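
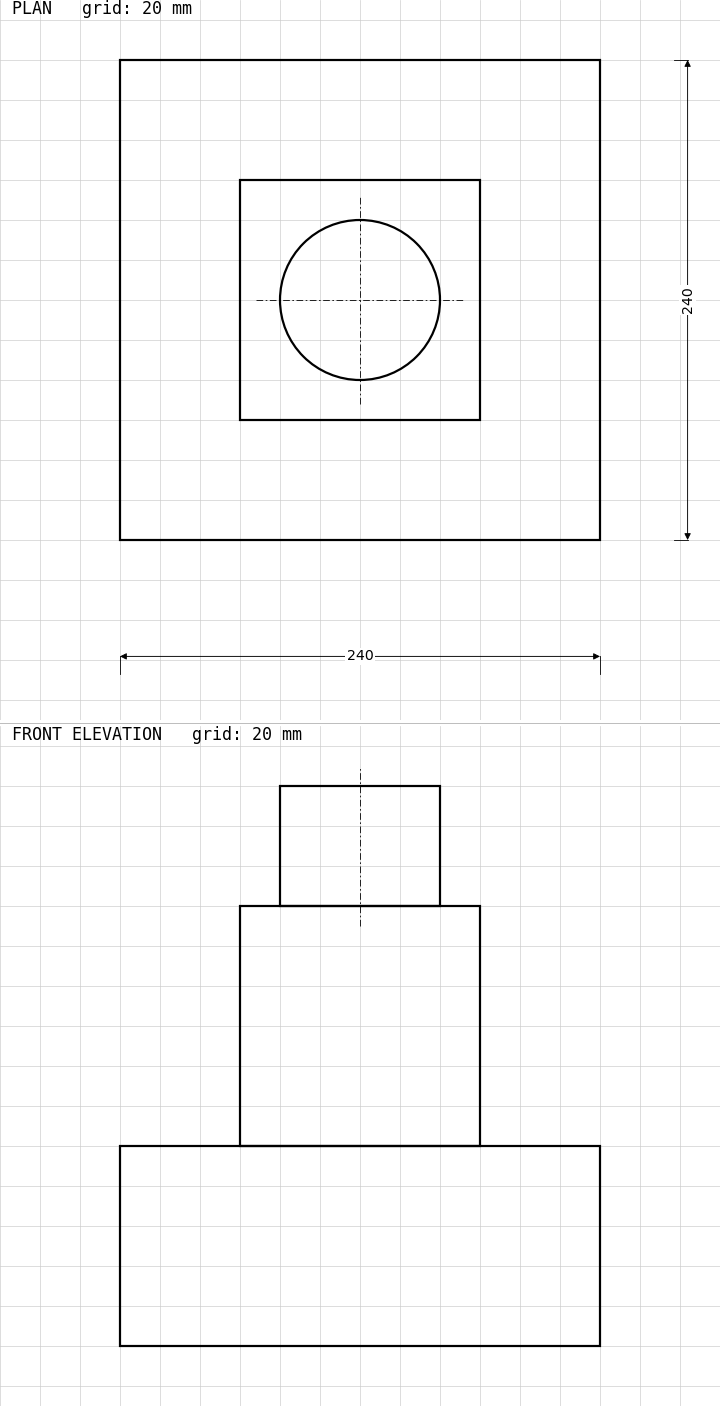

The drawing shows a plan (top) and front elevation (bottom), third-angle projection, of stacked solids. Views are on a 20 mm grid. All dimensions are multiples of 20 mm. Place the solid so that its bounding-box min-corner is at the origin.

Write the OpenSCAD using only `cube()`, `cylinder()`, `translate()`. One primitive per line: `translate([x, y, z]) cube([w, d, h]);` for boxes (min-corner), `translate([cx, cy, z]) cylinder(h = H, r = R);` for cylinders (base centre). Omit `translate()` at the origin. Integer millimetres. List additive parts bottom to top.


cube([240, 240, 100]);
translate([60, 60, 100]) cube([120, 120, 120]);
translate([120, 120, 220]) cylinder(h = 60, r = 40);


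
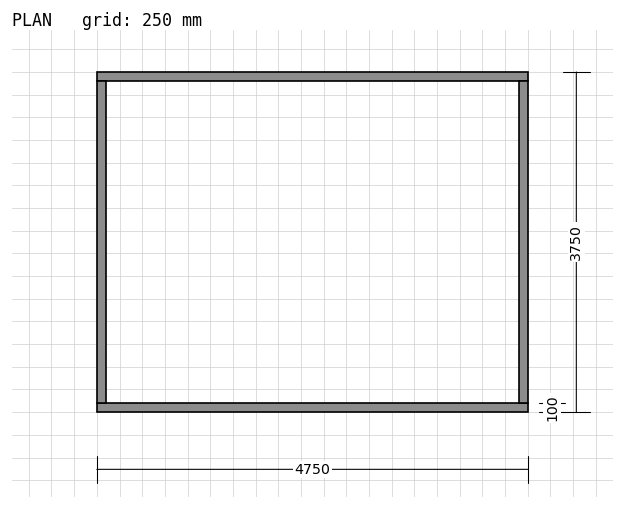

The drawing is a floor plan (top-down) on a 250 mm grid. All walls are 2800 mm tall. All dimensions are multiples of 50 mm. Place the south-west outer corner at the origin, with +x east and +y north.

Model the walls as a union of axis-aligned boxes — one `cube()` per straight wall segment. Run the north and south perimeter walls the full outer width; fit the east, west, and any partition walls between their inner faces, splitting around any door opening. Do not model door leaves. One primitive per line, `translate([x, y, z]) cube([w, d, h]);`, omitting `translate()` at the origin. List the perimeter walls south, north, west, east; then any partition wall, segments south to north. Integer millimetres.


cube([4750, 100, 2800]);
translate([0, 3650, 0]) cube([4750, 100, 2800]);
translate([0, 100, 0]) cube([100, 3550, 2800]);
translate([4650, 100, 0]) cube([100, 3550, 2800]);


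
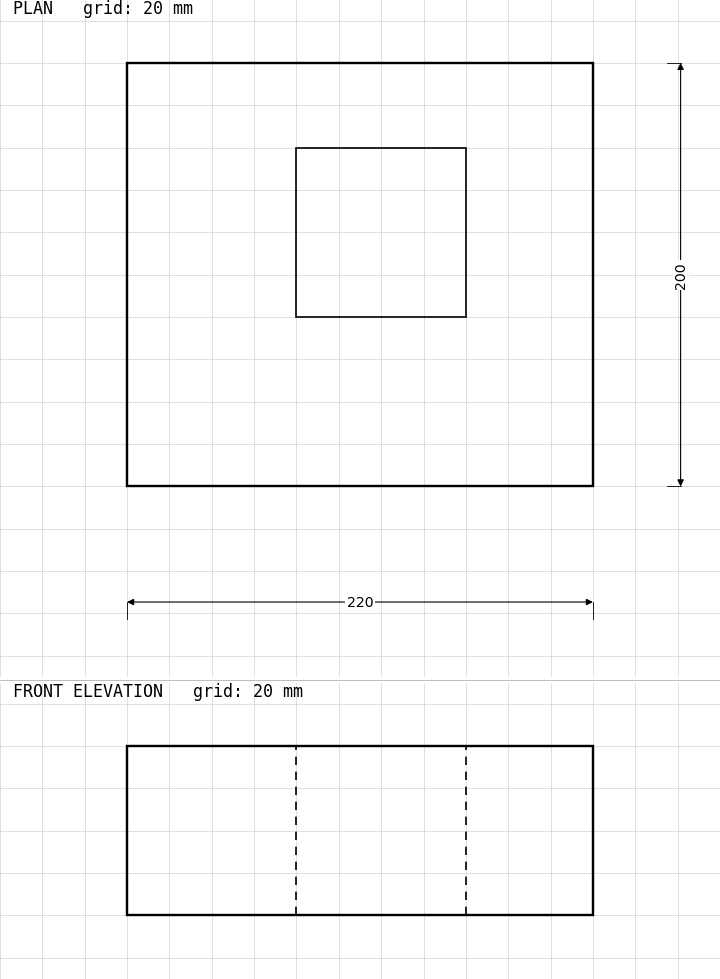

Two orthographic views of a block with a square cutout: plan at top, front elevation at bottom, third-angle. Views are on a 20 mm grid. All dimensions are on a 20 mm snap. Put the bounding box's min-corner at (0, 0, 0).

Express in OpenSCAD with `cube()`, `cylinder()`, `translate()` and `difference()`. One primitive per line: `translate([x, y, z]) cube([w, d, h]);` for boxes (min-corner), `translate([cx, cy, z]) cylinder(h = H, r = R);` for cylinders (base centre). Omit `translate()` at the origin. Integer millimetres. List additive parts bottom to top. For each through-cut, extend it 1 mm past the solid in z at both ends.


difference() {
  cube([220, 200, 80]);
  translate([80, 80, -1]) cube([80, 80, 82]);
}


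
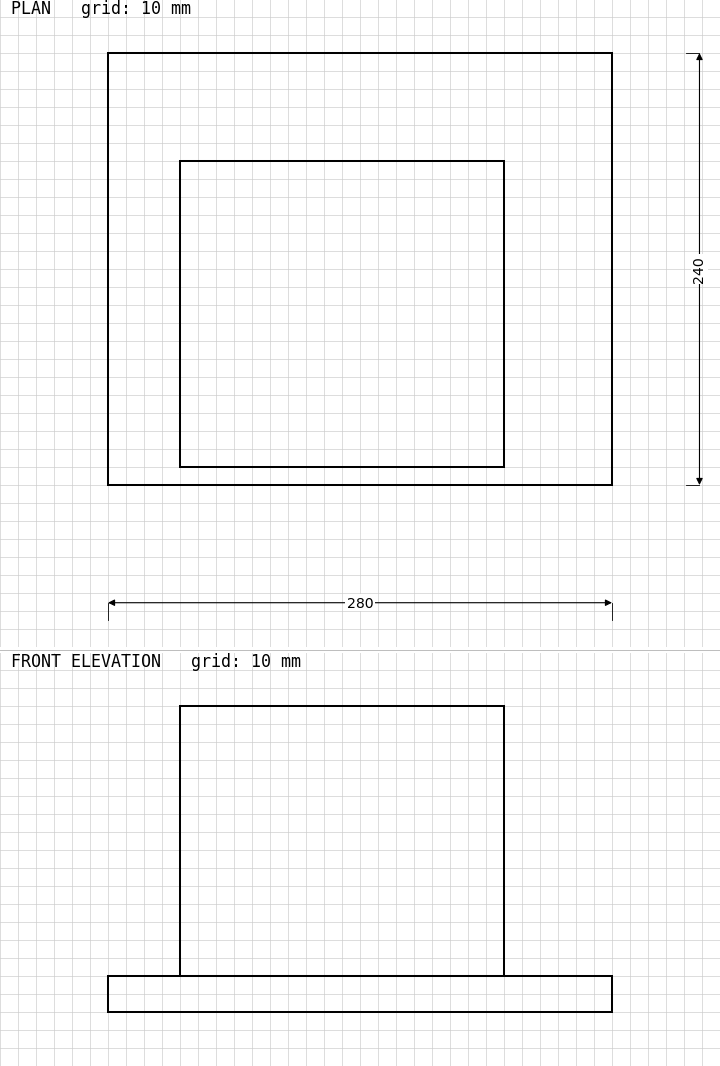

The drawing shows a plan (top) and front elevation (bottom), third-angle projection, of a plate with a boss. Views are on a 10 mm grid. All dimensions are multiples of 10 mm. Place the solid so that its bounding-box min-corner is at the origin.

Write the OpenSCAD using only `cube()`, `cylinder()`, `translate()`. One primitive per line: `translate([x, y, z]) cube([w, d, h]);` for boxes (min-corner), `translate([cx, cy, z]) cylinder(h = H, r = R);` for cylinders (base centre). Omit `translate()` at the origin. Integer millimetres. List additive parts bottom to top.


cube([280, 240, 20]);
translate([40, 10, 20]) cube([180, 170, 150]);


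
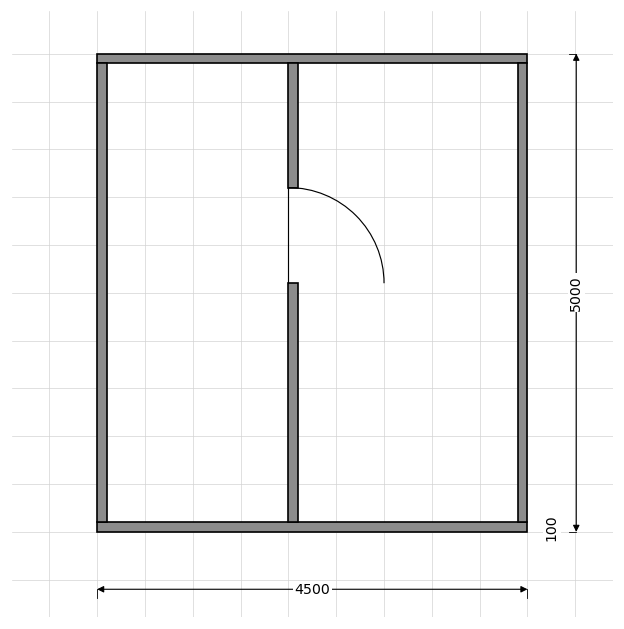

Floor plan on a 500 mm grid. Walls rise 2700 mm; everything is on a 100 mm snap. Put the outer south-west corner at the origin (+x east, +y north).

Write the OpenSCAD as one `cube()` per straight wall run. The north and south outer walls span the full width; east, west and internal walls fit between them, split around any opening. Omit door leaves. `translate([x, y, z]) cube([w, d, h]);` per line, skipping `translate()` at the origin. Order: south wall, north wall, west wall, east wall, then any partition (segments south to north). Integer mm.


cube([4500, 100, 2700]);
translate([0, 4900, 0]) cube([4500, 100, 2700]);
translate([0, 100, 0]) cube([100, 4800, 2700]);
translate([4400, 100, 0]) cube([100, 4800, 2700]);
translate([2000, 100, 0]) cube([100, 2500, 2700]);
translate([2000, 3600, 0]) cube([100, 1300, 2700]);


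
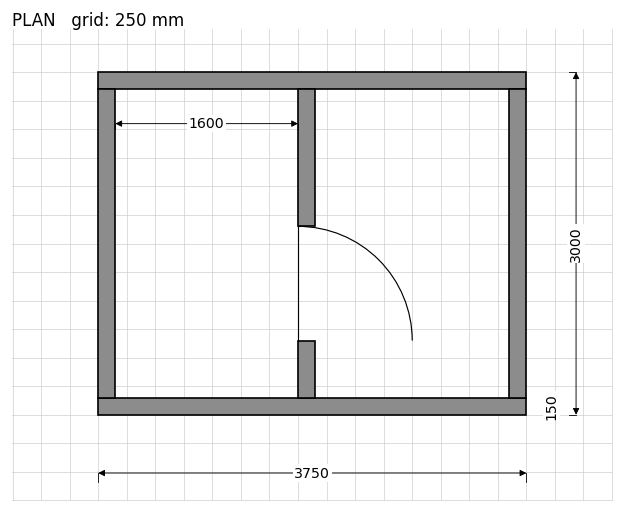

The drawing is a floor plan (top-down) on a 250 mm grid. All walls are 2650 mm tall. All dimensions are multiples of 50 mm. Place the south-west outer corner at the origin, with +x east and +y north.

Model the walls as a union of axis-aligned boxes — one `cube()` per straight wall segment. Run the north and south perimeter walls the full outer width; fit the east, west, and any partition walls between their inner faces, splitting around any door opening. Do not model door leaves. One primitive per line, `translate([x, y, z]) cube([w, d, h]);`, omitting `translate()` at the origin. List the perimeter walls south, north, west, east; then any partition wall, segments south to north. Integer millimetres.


cube([3750, 150, 2650]);
translate([0, 2850, 0]) cube([3750, 150, 2650]);
translate([0, 150, 0]) cube([150, 2700, 2650]);
translate([3600, 150, 0]) cube([150, 2700, 2650]);
translate([1750, 150, 0]) cube([150, 500, 2650]);
translate([1750, 1650, 0]) cube([150, 1200, 2650]);


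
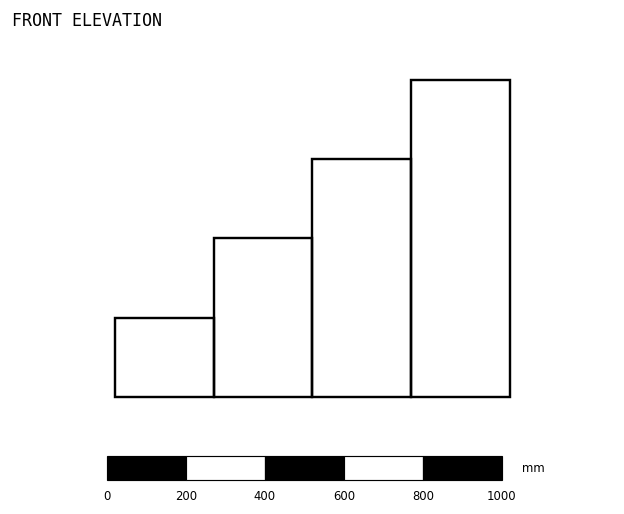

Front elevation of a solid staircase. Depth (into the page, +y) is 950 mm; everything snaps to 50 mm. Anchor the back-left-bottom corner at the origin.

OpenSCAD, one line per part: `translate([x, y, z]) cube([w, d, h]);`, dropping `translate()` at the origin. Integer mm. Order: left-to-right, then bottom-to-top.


cube([250, 950, 200]);
translate([250, 0, 0]) cube([250, 950, 400]);
translate([500, 0, 0]) cube([250, 950, 600]);
translate([750, 0, 0]) cube([250, 950, 800]);


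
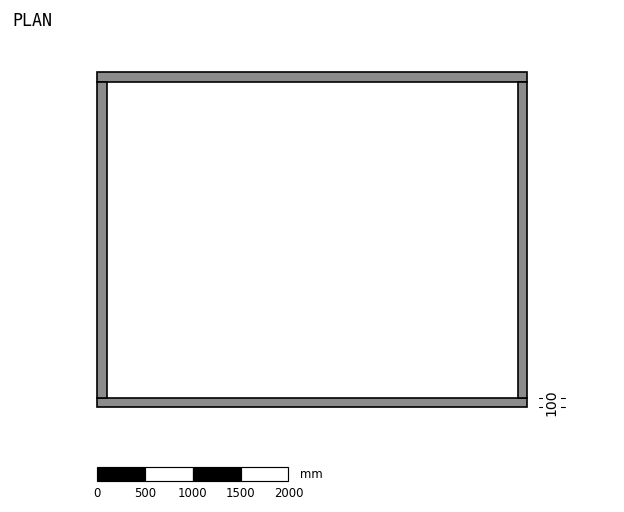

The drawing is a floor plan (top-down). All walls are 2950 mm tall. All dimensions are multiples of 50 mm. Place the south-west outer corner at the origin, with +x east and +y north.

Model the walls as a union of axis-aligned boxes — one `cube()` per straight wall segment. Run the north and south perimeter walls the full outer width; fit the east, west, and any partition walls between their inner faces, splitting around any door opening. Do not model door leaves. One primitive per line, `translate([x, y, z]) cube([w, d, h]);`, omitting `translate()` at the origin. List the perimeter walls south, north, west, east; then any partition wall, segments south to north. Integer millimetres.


cube([4500, 100, 2950]);
translate([0, 3400, 0]) cube([4500, 100, 2950]);
translate([0, 100, 0]) cube([100, 3300, 2950]);
translate([4400, 100, 0]) cube([100, 3300, 2950]);


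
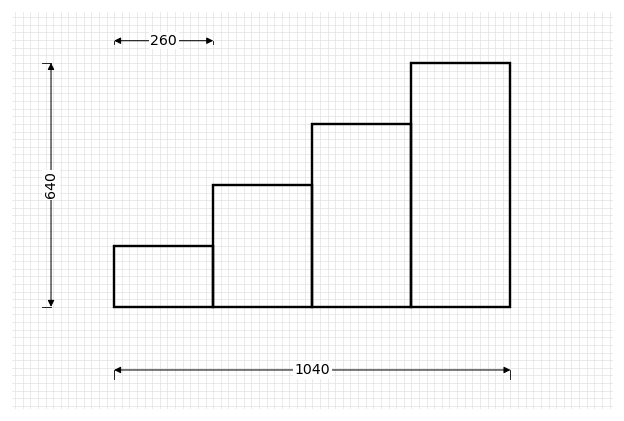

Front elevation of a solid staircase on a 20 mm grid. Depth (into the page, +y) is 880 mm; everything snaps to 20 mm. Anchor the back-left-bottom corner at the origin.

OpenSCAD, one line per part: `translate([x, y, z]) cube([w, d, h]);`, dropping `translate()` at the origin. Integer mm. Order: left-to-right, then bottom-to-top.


cube([260, 880, 160]);
translate([260, 0, 0]) cube([260, 880, 320]);
translate([520, 0, 0]) cube([260, 880, 480]);
translate([780, 0, 0]) cube([260, 880, 640]);


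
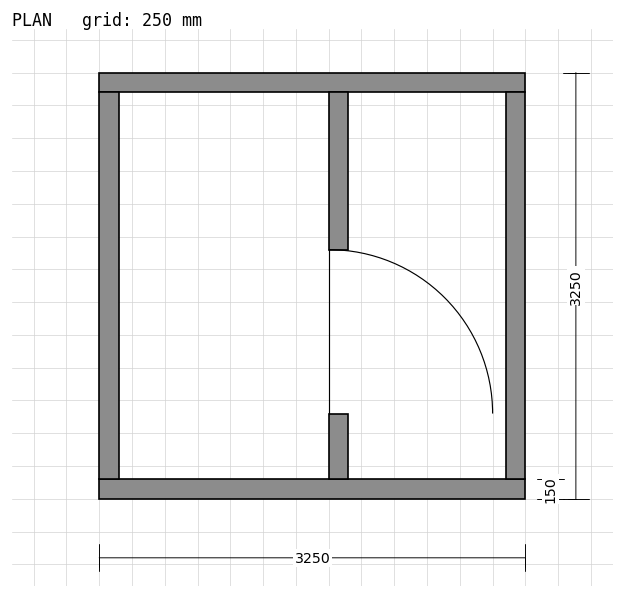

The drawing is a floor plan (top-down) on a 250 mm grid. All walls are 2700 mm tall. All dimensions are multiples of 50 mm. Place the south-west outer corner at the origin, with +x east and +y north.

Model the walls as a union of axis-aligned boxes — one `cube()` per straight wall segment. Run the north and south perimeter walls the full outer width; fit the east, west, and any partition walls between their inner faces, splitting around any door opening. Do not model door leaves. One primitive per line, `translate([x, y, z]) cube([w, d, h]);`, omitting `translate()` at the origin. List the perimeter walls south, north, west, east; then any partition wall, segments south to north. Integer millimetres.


cube([3250, 150, 2700]);
translate([0, 3100, 0]) cube([3250, 150, 2700]);
translate([0, 150, 0]) cube([150, 2950, 2700]);
translate([3100, 150, 0]) cube([150, 2950, 2700]);
translate([1750, 150, 0]) cube([150, 500, 2700]);
translate([1750, 1900, 0]) cube([150, 1200, 2700]);


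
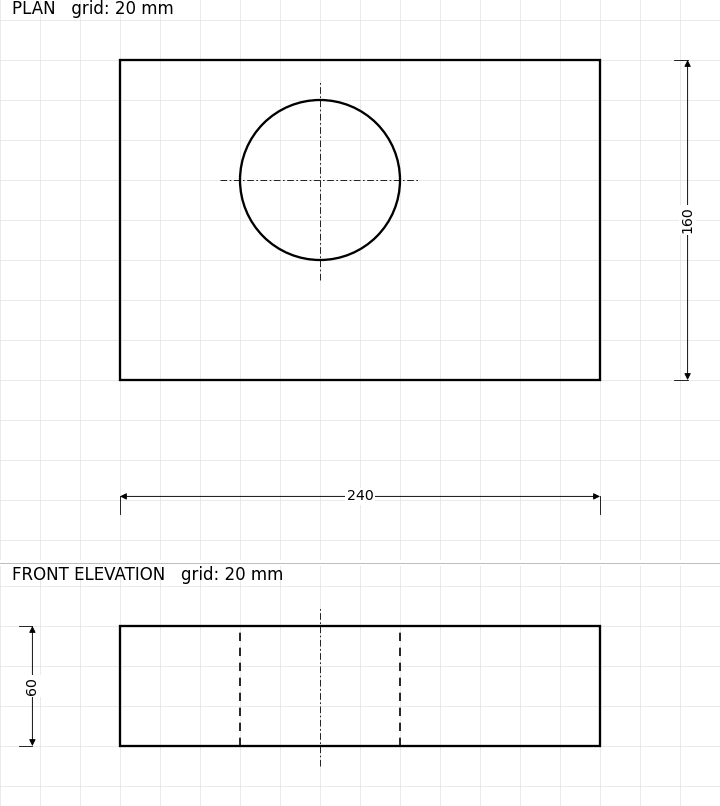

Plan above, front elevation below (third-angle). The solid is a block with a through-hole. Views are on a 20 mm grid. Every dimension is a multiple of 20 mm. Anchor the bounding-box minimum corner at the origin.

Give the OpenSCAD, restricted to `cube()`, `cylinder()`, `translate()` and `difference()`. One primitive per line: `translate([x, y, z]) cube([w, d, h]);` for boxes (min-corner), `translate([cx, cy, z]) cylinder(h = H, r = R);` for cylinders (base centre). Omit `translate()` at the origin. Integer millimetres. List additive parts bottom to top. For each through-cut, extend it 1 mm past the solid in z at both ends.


difference() {
  cube([240, 160, 60]);
  translate([100, 100, -1]) cylinder(h = 62, r = 40);
}


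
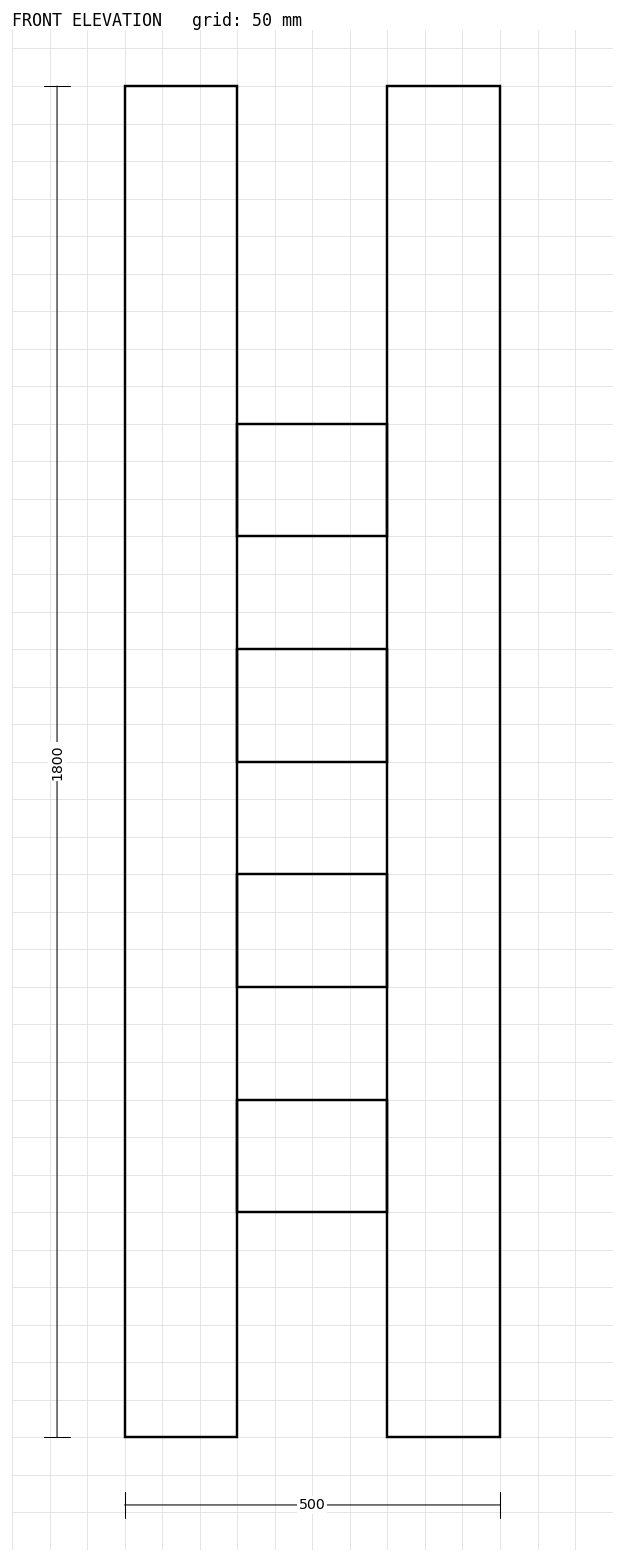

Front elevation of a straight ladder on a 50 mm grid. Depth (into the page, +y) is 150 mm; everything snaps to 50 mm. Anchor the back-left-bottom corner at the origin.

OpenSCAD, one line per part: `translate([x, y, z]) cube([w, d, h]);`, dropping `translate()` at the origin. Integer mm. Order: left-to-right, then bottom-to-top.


cube([150, 150, 1800]);
translate([150, 0, 300]) cube([200, 150, 150]);
translate([150, 0, 600]) cube([200, 150, 150]);
translate([150, 0, 900]) cube([200, 150, 150]);
translate([150, 0, 1200]) cube([200, 150, 150]);
translate([350, 0, 0]) cube([150, 150, 1800]);


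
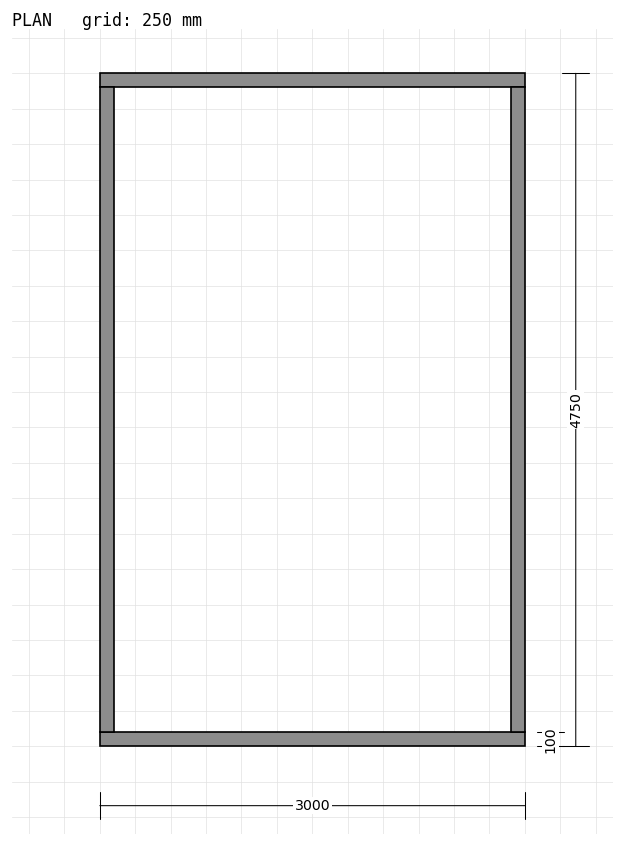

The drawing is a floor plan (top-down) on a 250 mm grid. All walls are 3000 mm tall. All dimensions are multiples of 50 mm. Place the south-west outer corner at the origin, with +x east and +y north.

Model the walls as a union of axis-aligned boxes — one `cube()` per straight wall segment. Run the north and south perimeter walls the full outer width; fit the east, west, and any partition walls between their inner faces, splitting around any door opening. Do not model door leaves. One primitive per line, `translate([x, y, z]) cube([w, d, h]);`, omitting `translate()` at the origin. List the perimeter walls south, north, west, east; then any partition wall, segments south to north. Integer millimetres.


cube([3000, 100, 3000]);
translate([0, 4650, 0]) cube([3000, 100, 3000]);
translate([0, 100, 0]) cube([100, 4550, 3000]);
translate([2900, 100, 0]) cube([100, 4550, 3000]);


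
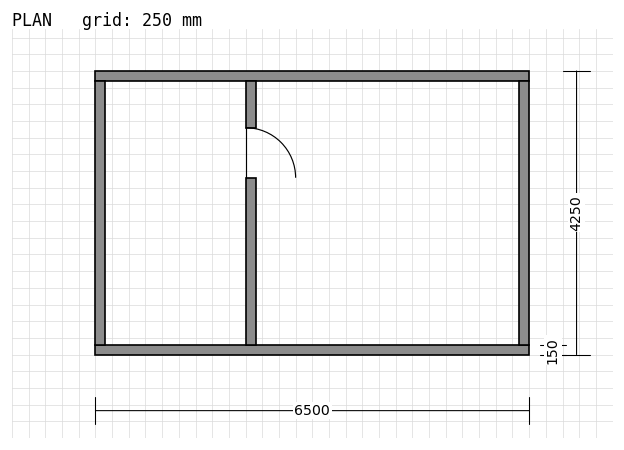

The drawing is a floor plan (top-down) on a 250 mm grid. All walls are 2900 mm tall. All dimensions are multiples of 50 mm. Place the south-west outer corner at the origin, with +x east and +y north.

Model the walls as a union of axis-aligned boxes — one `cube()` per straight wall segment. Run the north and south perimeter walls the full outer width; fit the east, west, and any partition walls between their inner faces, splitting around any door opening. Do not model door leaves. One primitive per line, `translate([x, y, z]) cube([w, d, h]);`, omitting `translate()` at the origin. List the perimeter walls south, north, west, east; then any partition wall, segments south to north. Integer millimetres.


cube([6500, 150, 2900]);
translate([0, 4100, 0]) cube([6500, 150, 2900]);
translate([0, 150, 0]) cube([150, 3950, 2900]);
translate([6350, 150, 0]) cube([150, 3950, 2900]);
translate([2250, 150, 0]) cube([150, 2500, 2900]);
translate([2250, 3400, 0]) cube([150, 700, 2900]);


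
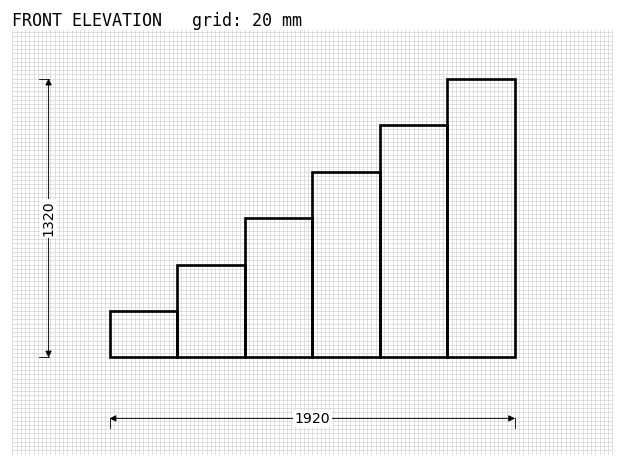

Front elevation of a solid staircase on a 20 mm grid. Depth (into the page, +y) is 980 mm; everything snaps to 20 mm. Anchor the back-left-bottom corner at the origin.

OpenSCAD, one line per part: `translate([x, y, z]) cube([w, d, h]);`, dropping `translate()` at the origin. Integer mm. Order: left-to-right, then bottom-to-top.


cube([320, 980, 220]);
translate([320, 0, 0]) cube([320, 980, 440]);
translate([640, 0, 0]) cube([320, 980, 660]);
translate([960, 0, 0]) cube([320, 980, 880]);
translate([1280, 0, 0]) cube([320, 980, 1100]);
translate([1600, 0, 0]) cube([320, 980, 1320]);


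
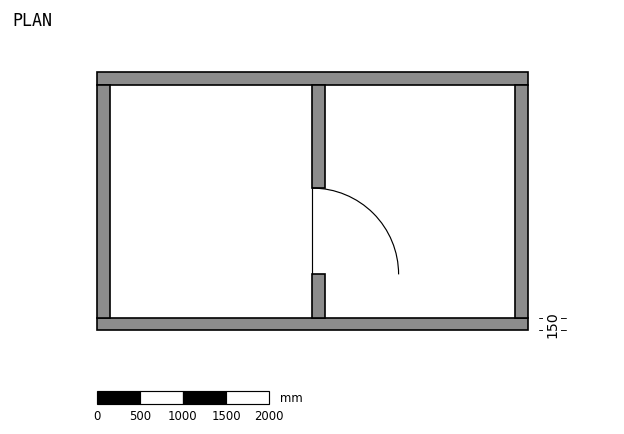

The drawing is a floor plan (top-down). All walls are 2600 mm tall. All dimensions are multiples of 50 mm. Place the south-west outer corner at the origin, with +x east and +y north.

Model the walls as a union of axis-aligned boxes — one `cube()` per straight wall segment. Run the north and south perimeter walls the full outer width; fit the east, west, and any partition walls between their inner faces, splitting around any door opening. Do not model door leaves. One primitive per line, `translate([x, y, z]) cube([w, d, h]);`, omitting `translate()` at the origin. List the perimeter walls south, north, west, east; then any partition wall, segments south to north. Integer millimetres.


cube([5000, 150, 2600]);
translate([0, 2850, 0]) cube([5000, 150, 2600]);
translate([0, 150, 0]) cube([150, 2700, 2600]);
translate([4850, 150, 0]) cube([150, 2700, 2600]);
translate([2500, 150, 0]) cube([150, 500, 2600]);
translate([2500, 1650, 0]) cube([150, 1200, 2600]);


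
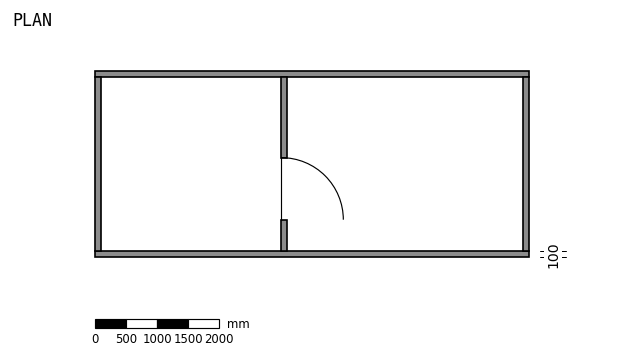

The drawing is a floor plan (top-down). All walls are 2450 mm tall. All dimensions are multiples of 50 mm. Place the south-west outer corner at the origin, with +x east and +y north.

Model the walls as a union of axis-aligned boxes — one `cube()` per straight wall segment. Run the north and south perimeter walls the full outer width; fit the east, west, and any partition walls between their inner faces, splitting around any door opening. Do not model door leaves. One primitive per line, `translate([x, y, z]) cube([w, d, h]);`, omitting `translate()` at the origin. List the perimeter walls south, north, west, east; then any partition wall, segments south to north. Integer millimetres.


cube([7000, 100, 2450]);
translate([0, 2900, 0]) cube([7000, 100, 2450]);
translate([0, 100, 0]) cube([100, 2800, 2450]);
translate([6900, 100, 0]) cube([100, 2800, 2450]);
translate([3000, 100, 0]) cube([100, 500, 2450]);
translate([3000, 1600, 0]) cube([100, 1300, 2450]);


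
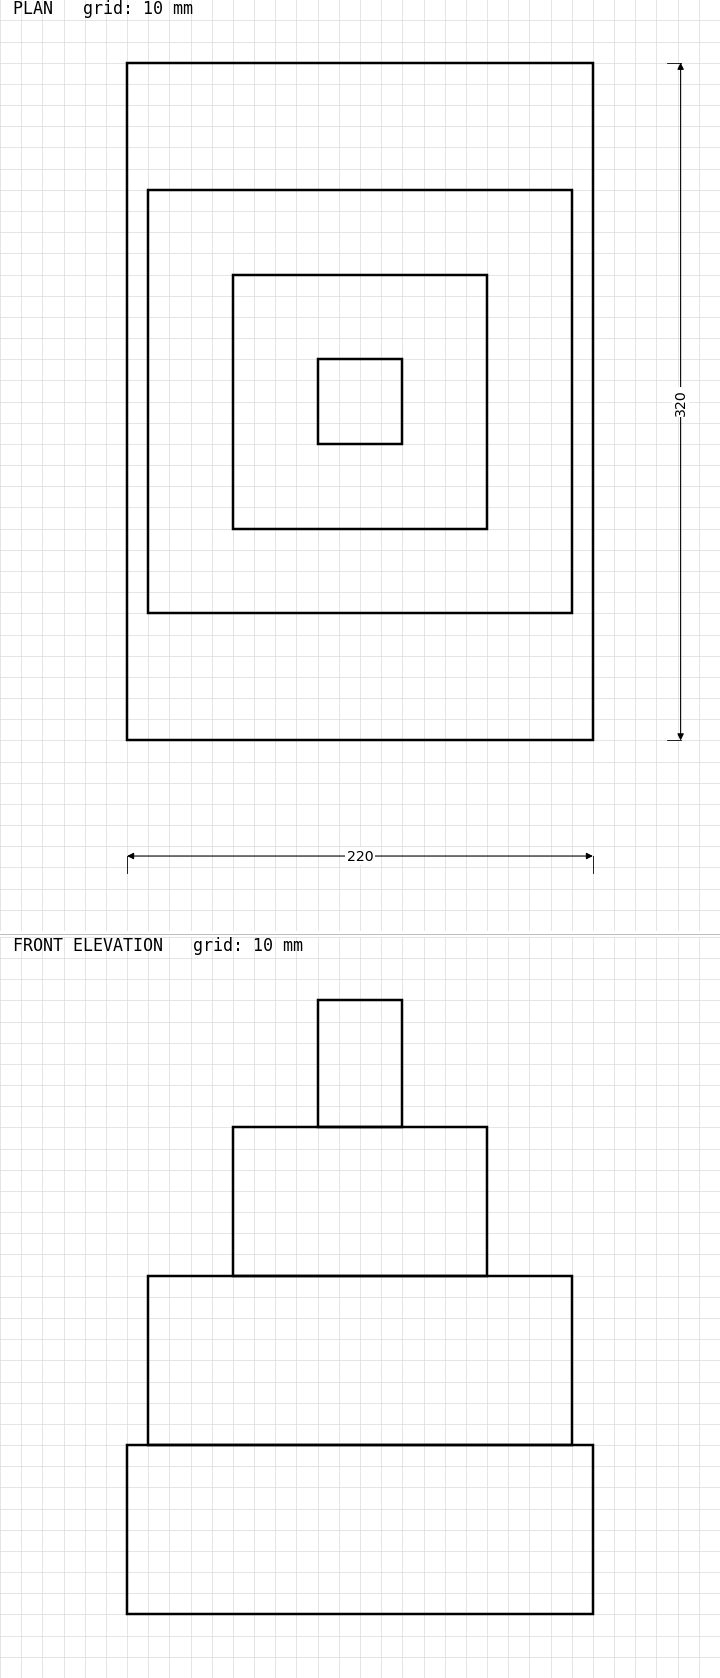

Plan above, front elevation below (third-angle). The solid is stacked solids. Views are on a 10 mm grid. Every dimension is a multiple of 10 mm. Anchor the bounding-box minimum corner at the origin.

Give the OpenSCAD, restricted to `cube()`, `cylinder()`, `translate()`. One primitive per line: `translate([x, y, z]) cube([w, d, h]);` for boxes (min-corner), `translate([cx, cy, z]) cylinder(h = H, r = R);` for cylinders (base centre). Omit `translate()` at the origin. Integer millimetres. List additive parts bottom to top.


cube([220, 320, 80]);
translate([10, 60, 80]) cube([200, 200, 80]);
translate([50, 100, 160]) cube([120, 120, 70]);
translate([90, 140, 230]) cube([40, 40, 60]);


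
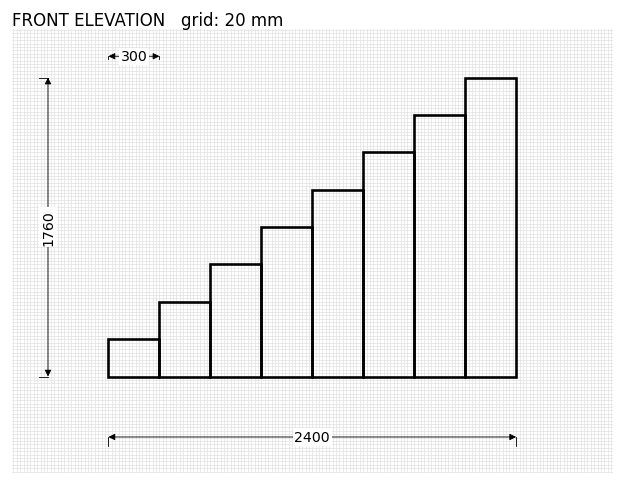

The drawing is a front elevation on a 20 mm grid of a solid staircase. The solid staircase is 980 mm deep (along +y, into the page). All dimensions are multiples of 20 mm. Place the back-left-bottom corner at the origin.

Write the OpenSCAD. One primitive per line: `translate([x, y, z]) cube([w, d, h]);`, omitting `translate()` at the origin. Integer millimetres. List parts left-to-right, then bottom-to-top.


cube([300, 980, 220]);
translate([300, 0, 0]) cube([300, 980, 440]);
translate([600, 0, 0]) cube([300, 980, 660]);
translate([900, 0, 0]) cube([300, 980, 880]);
translate([1200, 0, 0]) cube([300, 980, 1100]);
translate([1500, 0, 0]) cube([300, 980, 1320]);
translate([1800, 0, 0]) cube([300, 980, 1540]);
translate([2100, 0, 0]) cube([300, 980, 1760]);


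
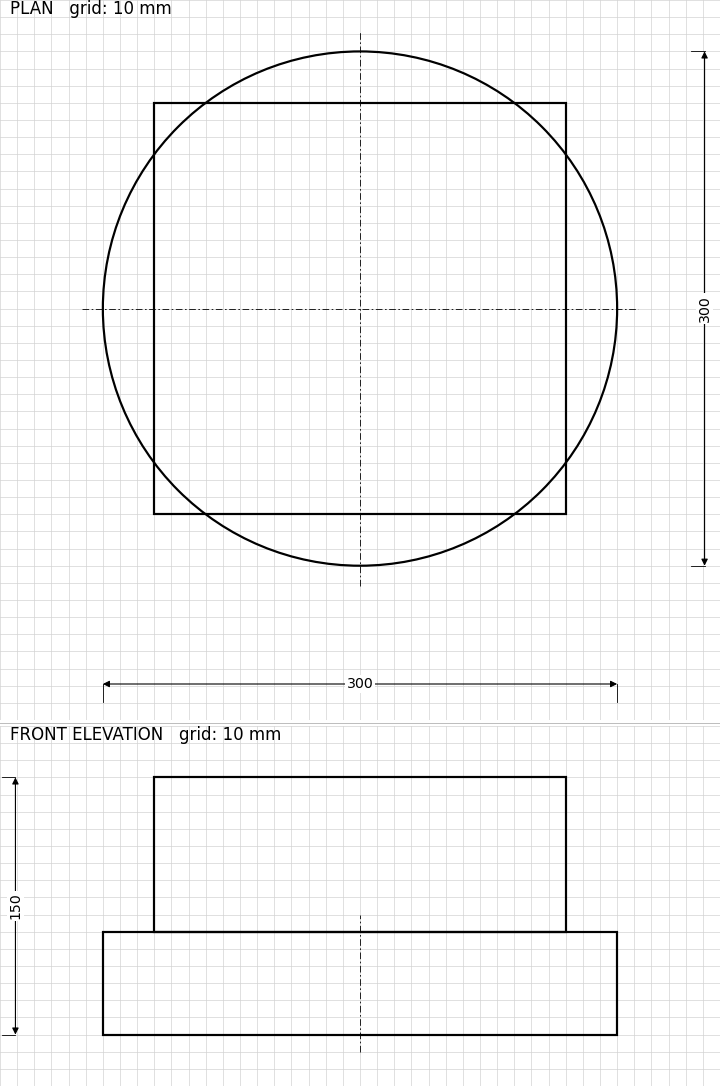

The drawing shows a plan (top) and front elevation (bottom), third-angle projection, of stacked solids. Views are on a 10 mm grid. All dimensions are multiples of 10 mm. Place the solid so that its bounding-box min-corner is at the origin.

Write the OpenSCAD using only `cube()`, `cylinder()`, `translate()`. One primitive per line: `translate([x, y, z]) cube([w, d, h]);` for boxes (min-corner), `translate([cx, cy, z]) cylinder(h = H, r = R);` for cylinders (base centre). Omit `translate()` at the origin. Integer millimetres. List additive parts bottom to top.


translate([150, 150, 0]) cylinder(h = 60, r = 150);
translate([30, 30, 60]) cube([240, 240, 90]);


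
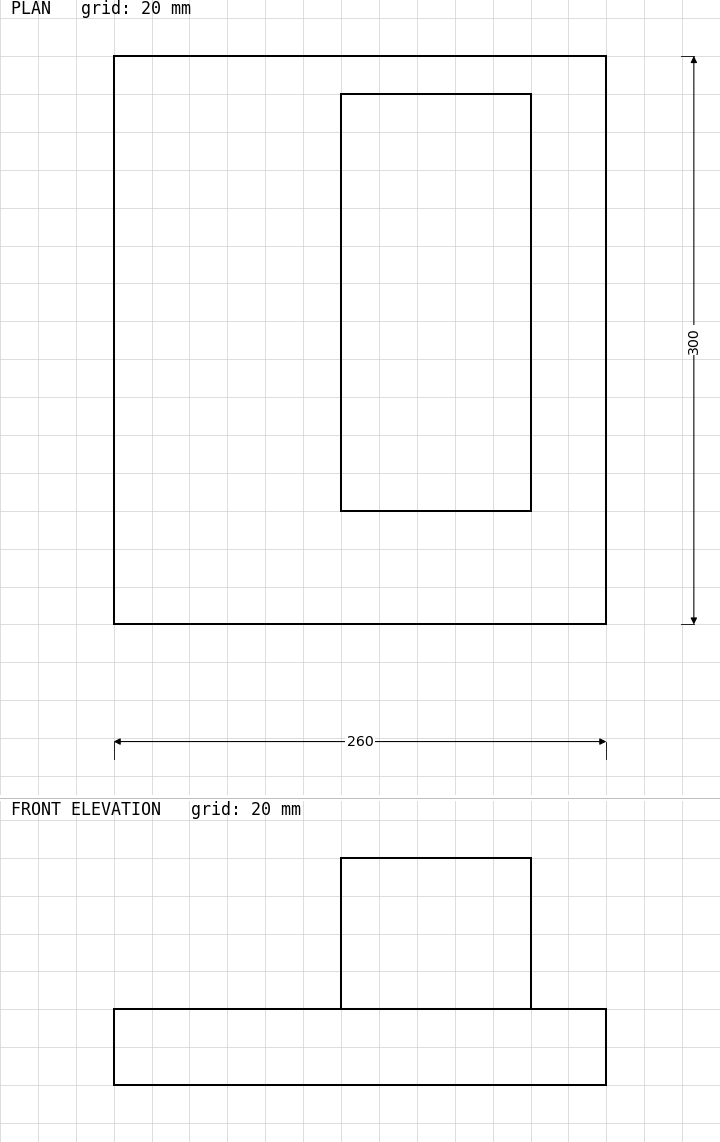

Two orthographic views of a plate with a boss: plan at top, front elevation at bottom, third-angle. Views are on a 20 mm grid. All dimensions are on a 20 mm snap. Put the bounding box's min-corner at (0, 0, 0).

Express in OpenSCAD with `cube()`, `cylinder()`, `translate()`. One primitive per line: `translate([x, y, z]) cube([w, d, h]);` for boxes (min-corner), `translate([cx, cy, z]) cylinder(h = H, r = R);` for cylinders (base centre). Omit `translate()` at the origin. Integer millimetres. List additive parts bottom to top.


cube([260, 300, 40]);
translate([120, 60, 40]) cube([100, 220, 80]);


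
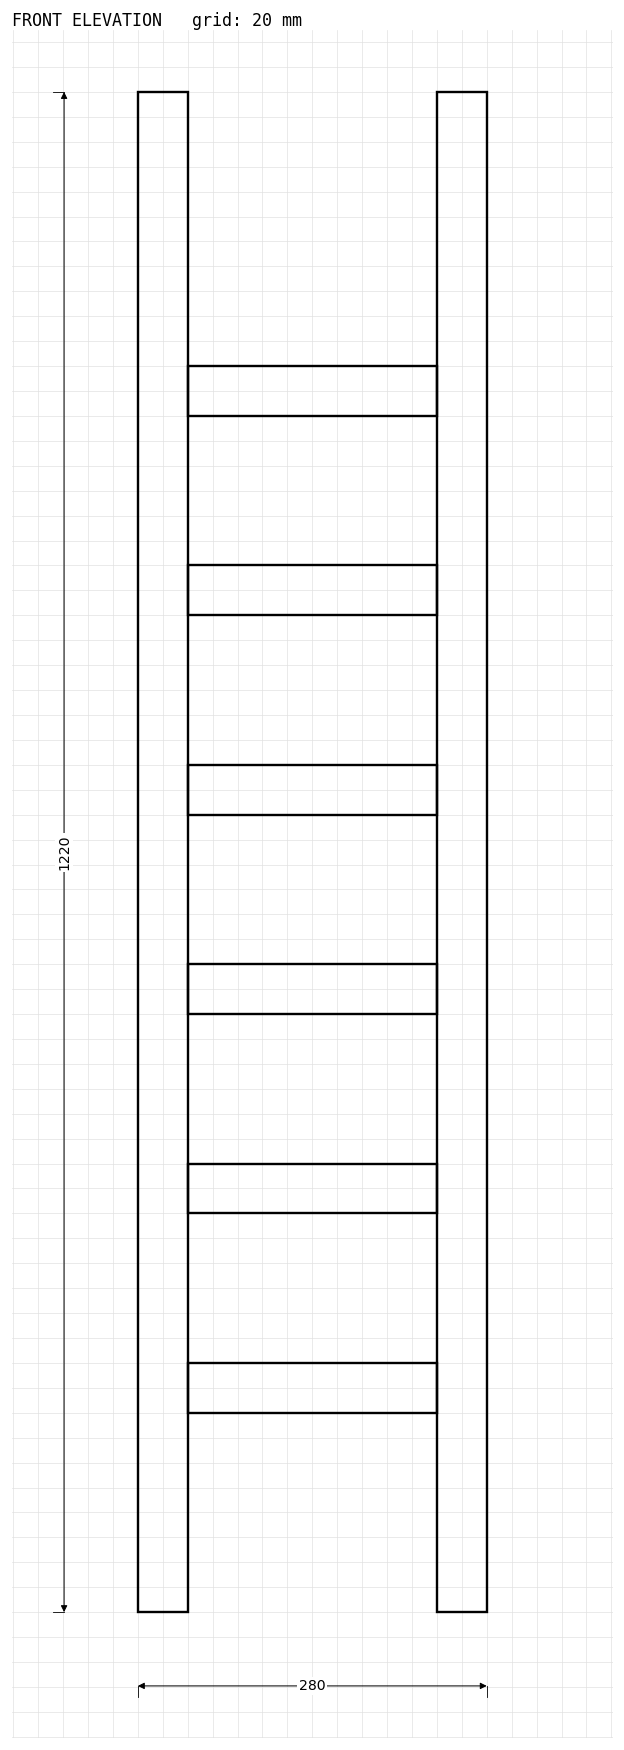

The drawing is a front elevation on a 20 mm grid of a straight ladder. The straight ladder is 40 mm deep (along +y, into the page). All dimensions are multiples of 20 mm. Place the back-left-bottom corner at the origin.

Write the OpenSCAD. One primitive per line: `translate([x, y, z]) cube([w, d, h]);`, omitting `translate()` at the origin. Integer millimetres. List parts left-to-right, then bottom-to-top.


cube([40, 40, 1220]);
translate([40, 0, 160]) cube([200, 40, 40]);
translate([40, 0, 320]) cube([200, 40, 40]);
translate([40, 0, 480]) cube([200, 40, 40]);
translate([40, 0, 640]) cube([200, 40, 40]);
translate([40, 0, 800]) cube([200, 40, 40]);
translate([40, 0, 960]) cube([200, 40, 40]);
translate([240, 0, 0]) cube([40, 40, 1220]);


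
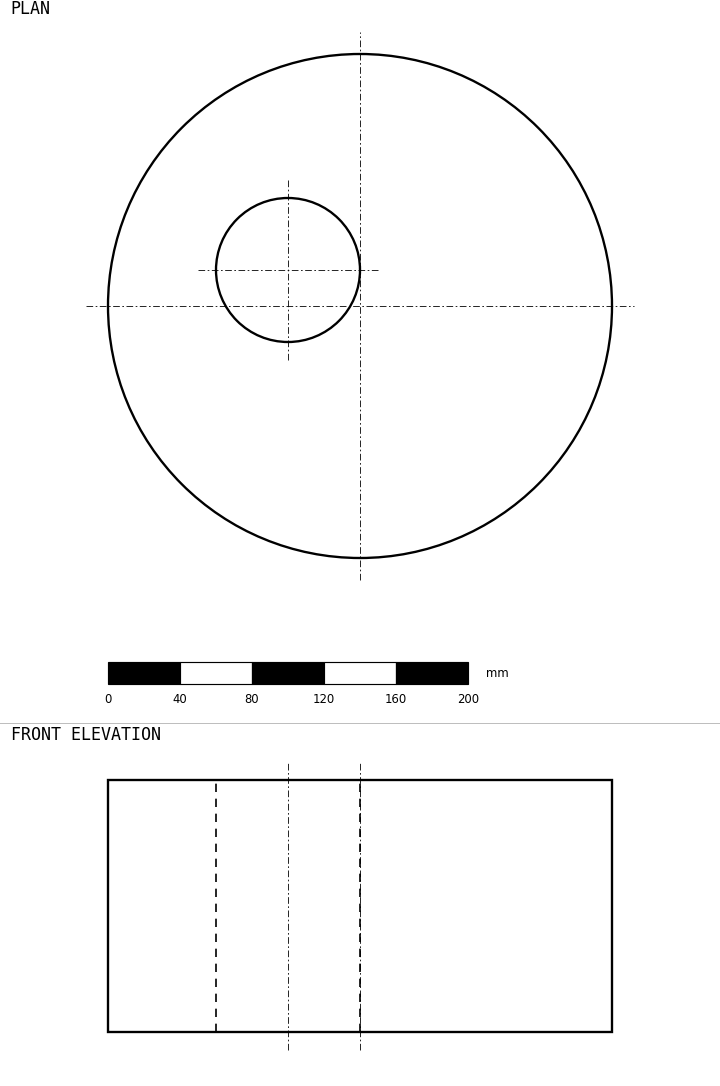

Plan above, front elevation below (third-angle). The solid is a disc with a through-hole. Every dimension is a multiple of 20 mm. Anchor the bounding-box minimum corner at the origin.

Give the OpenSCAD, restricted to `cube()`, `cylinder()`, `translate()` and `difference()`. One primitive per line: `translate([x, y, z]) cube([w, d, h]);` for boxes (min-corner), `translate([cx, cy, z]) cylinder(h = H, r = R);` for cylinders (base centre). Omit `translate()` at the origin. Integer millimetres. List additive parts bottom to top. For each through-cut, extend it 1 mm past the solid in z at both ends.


difference() {
  translate([140, 140, 0]) cylinder(h = 140, r = 140);
  translate([100, 160, -1]) cylinder(h = 142, r = 40);
}


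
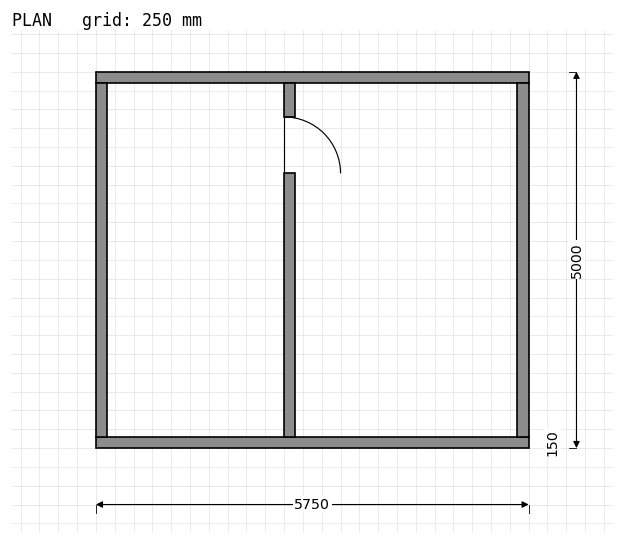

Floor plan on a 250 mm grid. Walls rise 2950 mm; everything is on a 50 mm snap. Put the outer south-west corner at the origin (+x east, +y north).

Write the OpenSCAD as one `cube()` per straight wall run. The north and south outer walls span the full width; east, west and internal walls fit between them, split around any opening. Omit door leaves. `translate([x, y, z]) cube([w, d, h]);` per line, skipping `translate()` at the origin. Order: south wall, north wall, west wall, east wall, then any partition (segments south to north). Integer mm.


cube([5750, 150, 2950]);
translate([0, 4850, 0]) cube([5750, 150, 2950]);
translate([0, 150, 0]) cube([150, 4700, 2950]);
translate([5600, 150, 0]) cube([150, 4700, 2950]);
translate([2500, 150, 0]) cube([150, 3500, 2950]);
translate([2500, 4400, 0]) cube([150, 450, 2950]);


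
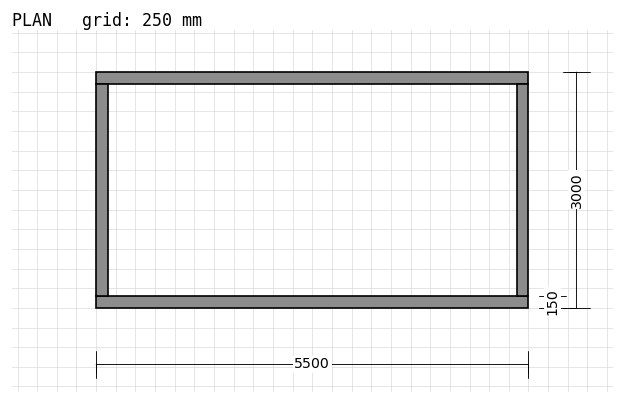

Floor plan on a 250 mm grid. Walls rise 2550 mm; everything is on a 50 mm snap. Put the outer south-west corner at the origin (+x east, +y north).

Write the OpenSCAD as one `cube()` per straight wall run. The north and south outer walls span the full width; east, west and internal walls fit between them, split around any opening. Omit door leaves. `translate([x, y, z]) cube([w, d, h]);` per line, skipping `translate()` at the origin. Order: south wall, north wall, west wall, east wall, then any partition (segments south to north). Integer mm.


cube([5500, 150, 2550]);
translate([0, 2850, 0]) cube([5500, 150, 2550]);
translate([0, 150, 0]) cube([150, 2700, 2550]);
translate([5350, 150, 0]) cube([150, 2700, 2550]);


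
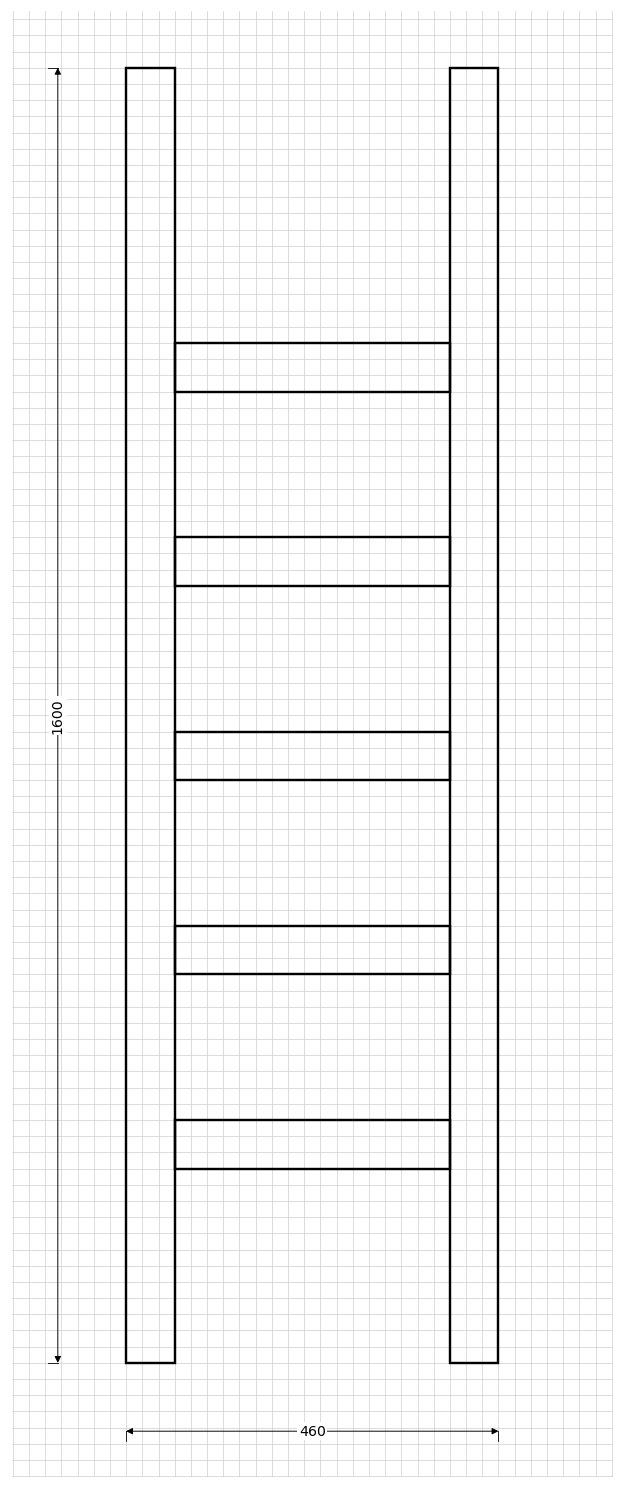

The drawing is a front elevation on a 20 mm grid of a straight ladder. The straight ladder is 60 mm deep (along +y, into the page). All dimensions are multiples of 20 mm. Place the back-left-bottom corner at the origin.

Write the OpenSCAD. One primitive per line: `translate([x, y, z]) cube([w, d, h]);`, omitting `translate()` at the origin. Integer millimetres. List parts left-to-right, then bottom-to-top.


cube([60, 60, 1600]);
translate([60, 0, 240]) cube([340, 60, 60]);
translate([60, 0, 480]) cube([340, 60, 60]);
translate([60, 0, 720]) cube([340, 60, 60]);
translate([60, 0, 960]) cube([340, 60, 60]);
translate([60, 0, 1200]) cube([340, 60, 60]);
translate([400, 0, 0]) cube([60, 60, 1600]);


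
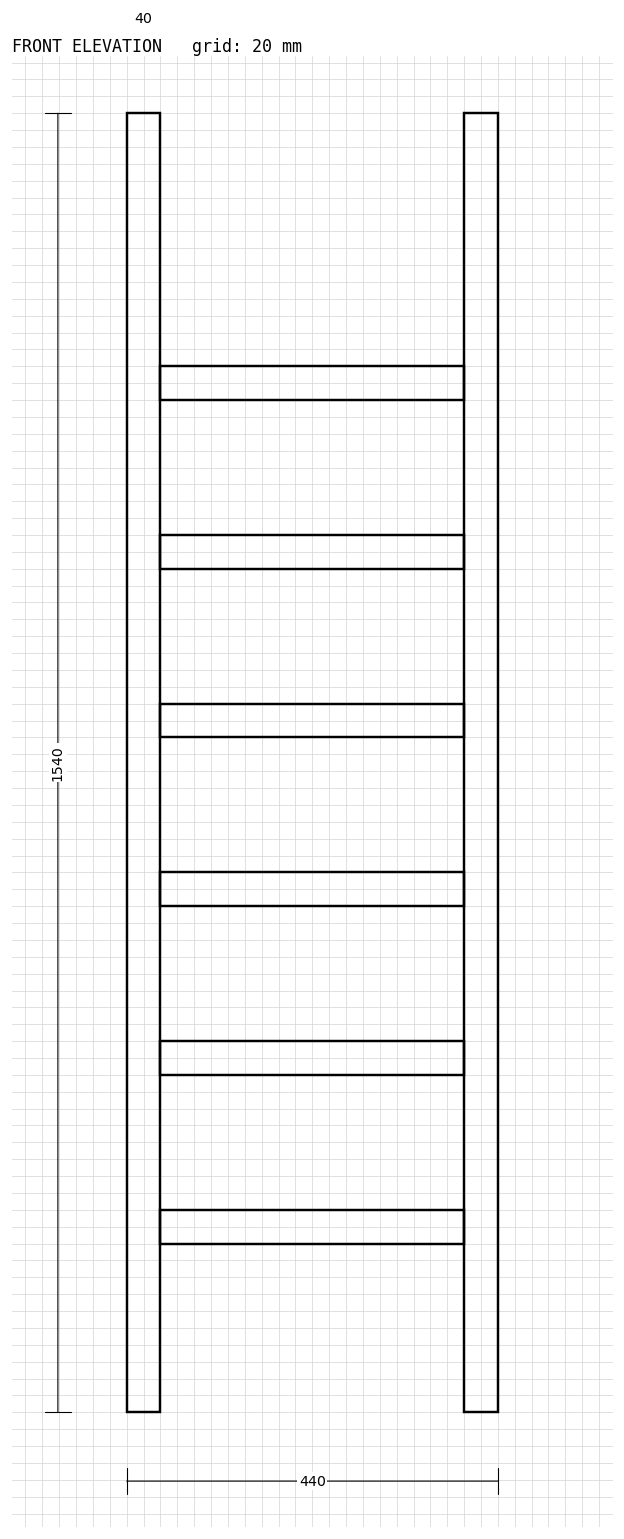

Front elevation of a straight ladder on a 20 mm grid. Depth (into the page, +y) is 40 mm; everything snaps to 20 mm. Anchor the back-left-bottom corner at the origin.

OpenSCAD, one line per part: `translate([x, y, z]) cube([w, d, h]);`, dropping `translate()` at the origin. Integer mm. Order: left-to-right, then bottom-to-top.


cube([40, 40, 1540]);
translate([40, 0, 200]) cube([360, 40, 40]);
translate([40, 0, 400]) cube([360, 40, 40]);
translate([40, 0, 600]) cube([360, 40, 40]);
translate([40, 0, 800]) cube([360, 40, 40]);
translate([40, 0, 1000]) cube([360, 40, 40]);
translate([40, 0, 1200]) cube([360, 40, 40]);
translate([400, 0, 0]) cube([40, 40, 1540]);


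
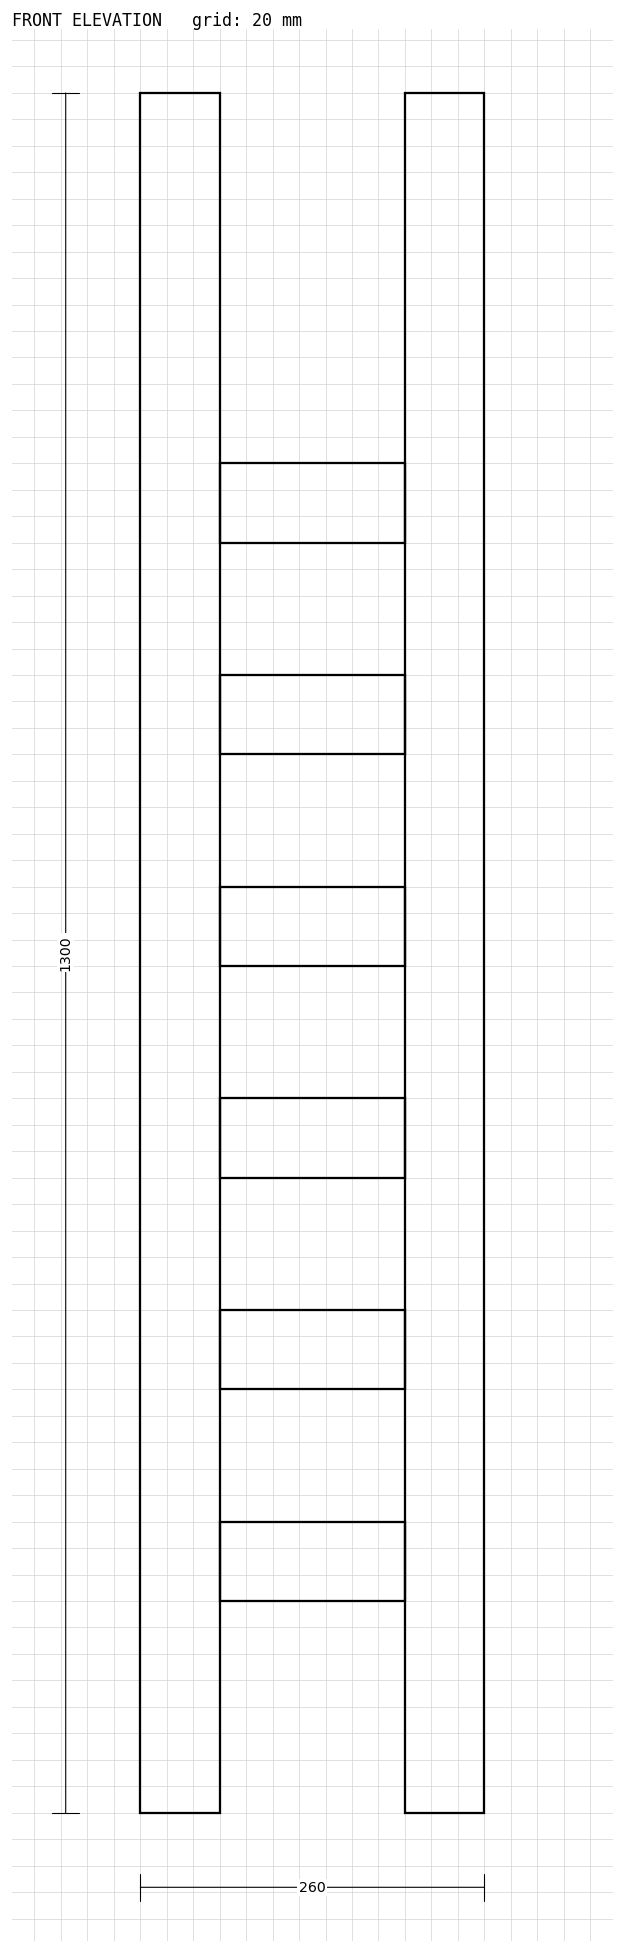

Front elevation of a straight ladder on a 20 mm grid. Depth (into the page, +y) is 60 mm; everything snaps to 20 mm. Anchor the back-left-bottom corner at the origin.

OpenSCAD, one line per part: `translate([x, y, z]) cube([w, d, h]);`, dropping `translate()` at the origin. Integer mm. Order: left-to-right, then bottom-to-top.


cube([60, 60, 1300]);
translate([60, 0, 160]) cube([140, 60, 60]);
translate([60, 0, 320]) cube([140, 60, 60]);
translate([60, 0, 480]) cube([140, 60, 60]);
translate([60, 0, 640]) cube([140, 60, 60]);
translate([60, 0, 800]) cube([140, 60, 60]);
translate([60, 0, 960]) cube([140, 60, 60]);
translate([200, 0, 0]) cube([60, 60, 1300]);


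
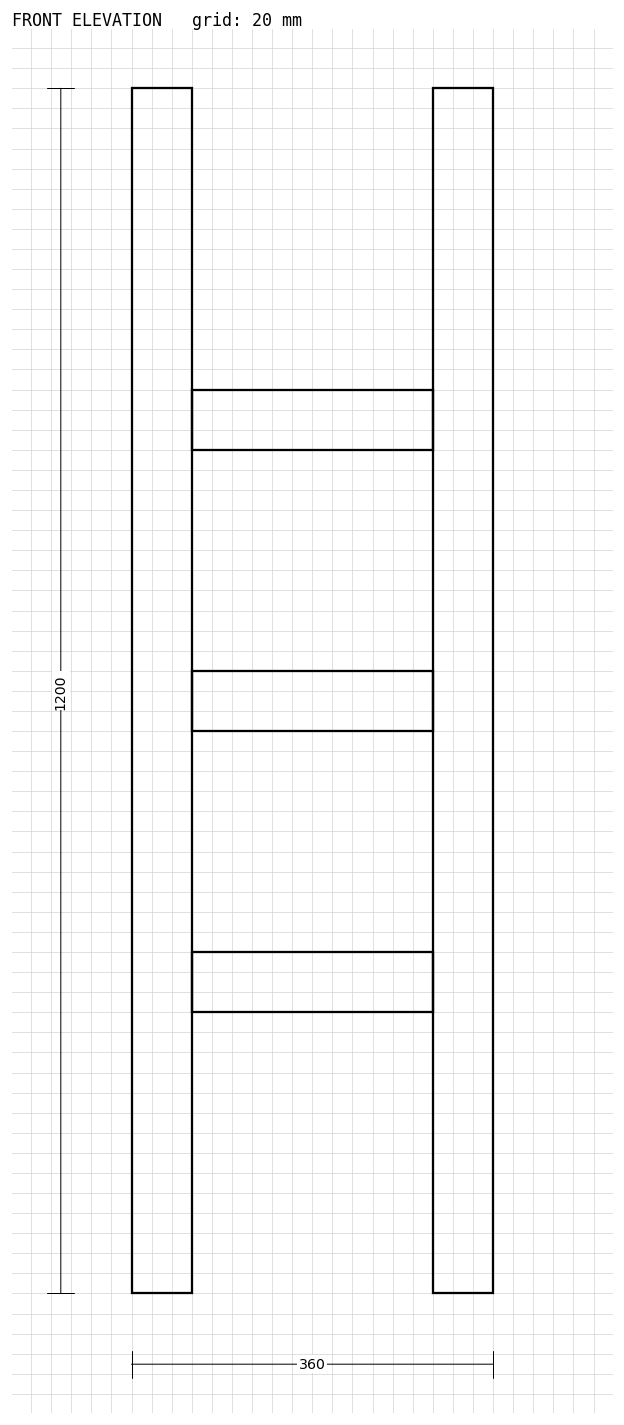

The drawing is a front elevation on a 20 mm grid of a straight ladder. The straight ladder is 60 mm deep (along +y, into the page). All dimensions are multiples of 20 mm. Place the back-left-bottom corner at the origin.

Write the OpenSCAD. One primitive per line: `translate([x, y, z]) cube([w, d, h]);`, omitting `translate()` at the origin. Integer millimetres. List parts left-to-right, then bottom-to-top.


cube([60, 60, 1200]);
translate([60, 0, 280]) cube([240, 60, 60]);
translate([60, 0, 560]) cube([240, 60, 60]);
translate([60, 0, 840]) cube([240, 60, 60]);
translate([300, 0, 0]) cube([60, 60, 1200]);


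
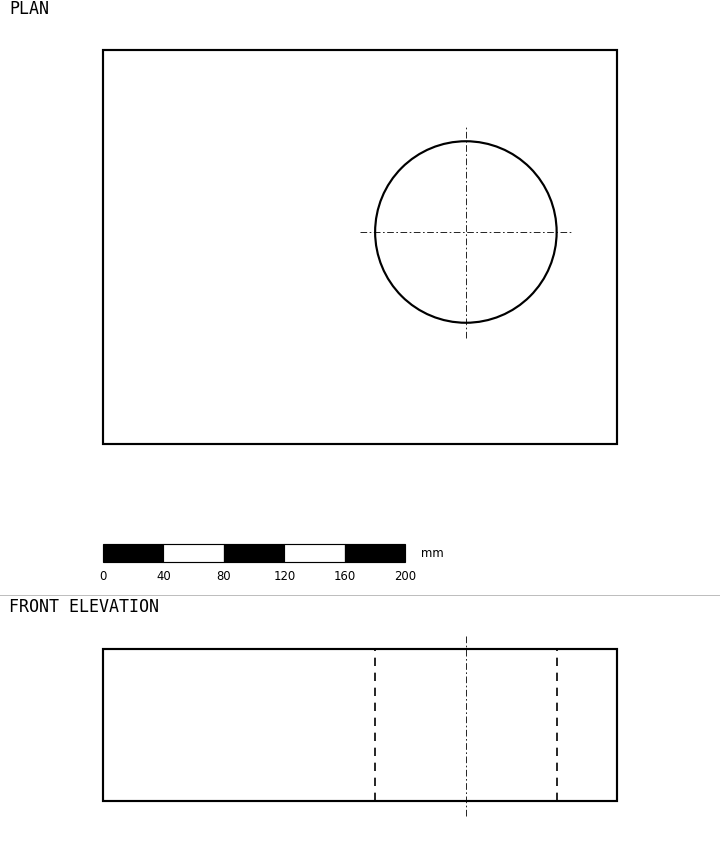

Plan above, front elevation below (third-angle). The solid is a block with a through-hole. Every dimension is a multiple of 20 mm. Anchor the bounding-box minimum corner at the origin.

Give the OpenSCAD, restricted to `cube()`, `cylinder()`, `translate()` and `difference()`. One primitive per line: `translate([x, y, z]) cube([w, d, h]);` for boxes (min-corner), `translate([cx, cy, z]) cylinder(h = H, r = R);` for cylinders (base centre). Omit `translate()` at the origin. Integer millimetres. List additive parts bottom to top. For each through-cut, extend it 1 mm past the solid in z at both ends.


difference() {
  cube([340, 260, 100]);
  translate([240, 140, -1]) cylinder(h = 102, r = 60);
}


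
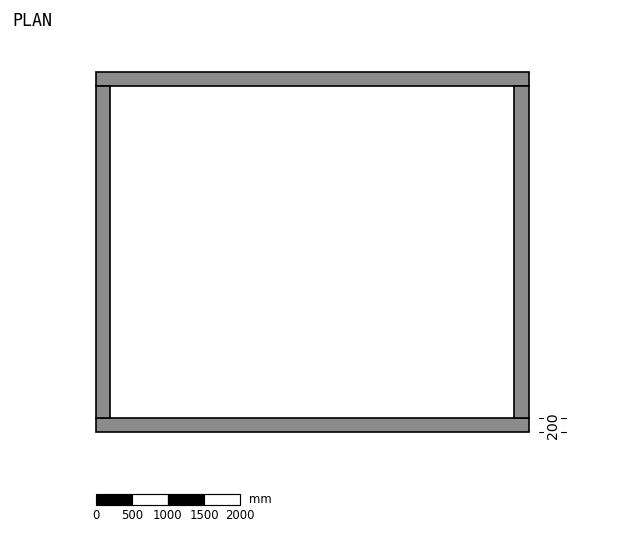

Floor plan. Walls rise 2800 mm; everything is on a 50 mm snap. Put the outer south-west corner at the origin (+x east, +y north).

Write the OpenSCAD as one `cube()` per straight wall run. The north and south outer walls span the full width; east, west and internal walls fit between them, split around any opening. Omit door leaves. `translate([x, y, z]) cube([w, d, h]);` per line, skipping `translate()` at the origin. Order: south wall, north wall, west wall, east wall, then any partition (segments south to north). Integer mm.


cube([6000, 200, 2800]);
translate([0, 4800, 0]) cube([6000, 200, 2800]);
translate([0, 200, 0]) cube([200, 4600, 2800]);
translate([5800, 200, 0]) cube([200, 4600, 2800]);


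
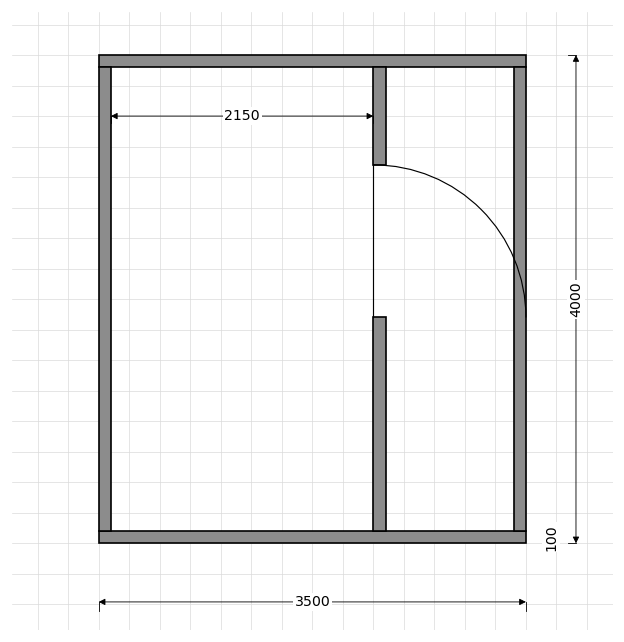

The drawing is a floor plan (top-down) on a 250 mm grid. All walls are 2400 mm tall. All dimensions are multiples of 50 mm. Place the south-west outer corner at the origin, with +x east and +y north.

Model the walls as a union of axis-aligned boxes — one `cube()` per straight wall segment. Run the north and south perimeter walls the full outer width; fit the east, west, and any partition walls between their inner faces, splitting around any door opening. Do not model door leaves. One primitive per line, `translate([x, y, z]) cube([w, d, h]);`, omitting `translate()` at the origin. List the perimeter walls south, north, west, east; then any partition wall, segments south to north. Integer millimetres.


cube([3500, 100, 2400]);
translate([0, 3900, 0]) cube([3500, 100, 2400]);
translate([0, 100, 0]) cube([100, 3800, 2400]);
translate([3400, 100, 0]) cube([100, 3800, 2400]);
translate([2250, 100, 0]) cube([100, 1750, 2400]);
translate([2250, 3100, 0]) cube([100, 800, 2400]);


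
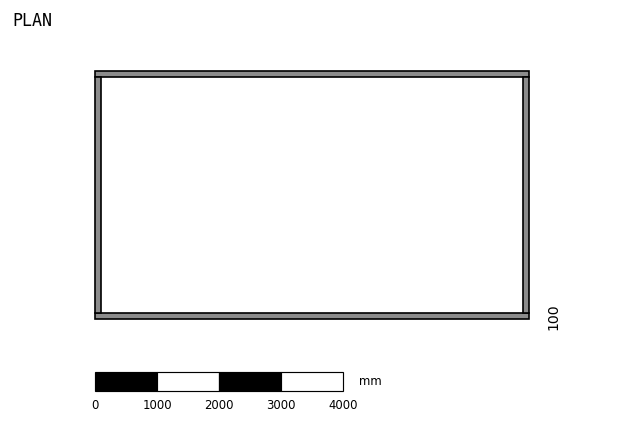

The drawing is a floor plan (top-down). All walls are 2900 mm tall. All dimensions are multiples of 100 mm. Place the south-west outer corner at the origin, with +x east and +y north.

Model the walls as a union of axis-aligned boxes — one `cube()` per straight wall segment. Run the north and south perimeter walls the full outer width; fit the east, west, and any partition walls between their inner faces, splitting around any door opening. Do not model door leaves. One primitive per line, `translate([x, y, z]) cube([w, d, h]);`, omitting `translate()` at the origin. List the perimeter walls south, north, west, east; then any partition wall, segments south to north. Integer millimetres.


cube([7000, 100, 2900]);
translate([0, 3900, 0]) cube([7000, 100, 2900]);
translate([0, 100, 0]) cube([100, 3800, 2900]);
translate([6900, 100, 0]) cube([100, 3800, 2900]);


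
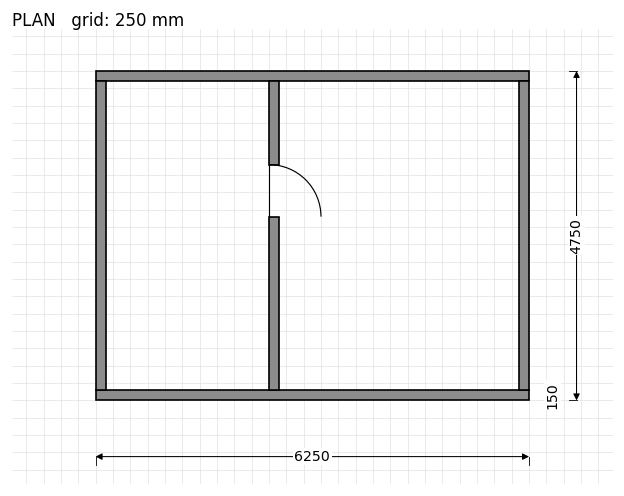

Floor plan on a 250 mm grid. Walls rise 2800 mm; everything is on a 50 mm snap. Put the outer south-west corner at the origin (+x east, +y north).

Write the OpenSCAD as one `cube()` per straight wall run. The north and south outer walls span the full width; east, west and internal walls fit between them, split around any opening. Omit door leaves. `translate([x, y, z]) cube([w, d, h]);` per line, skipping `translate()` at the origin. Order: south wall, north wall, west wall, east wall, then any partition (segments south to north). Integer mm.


cube([6250, 150, 2800]);
translate([0, 4600, 0]) cube([6250, 150, 2800]);
translate([0, 150, 0]) cube([150, 4450, 2800]);
translate([6100, 150, 0]) cube([150, 4450, 2800]);
translate([2500, 150, 0]) cube([150, 2500, 2800]);
translate([2500, 3400, 0]) cube([150, 1200, 2800]);


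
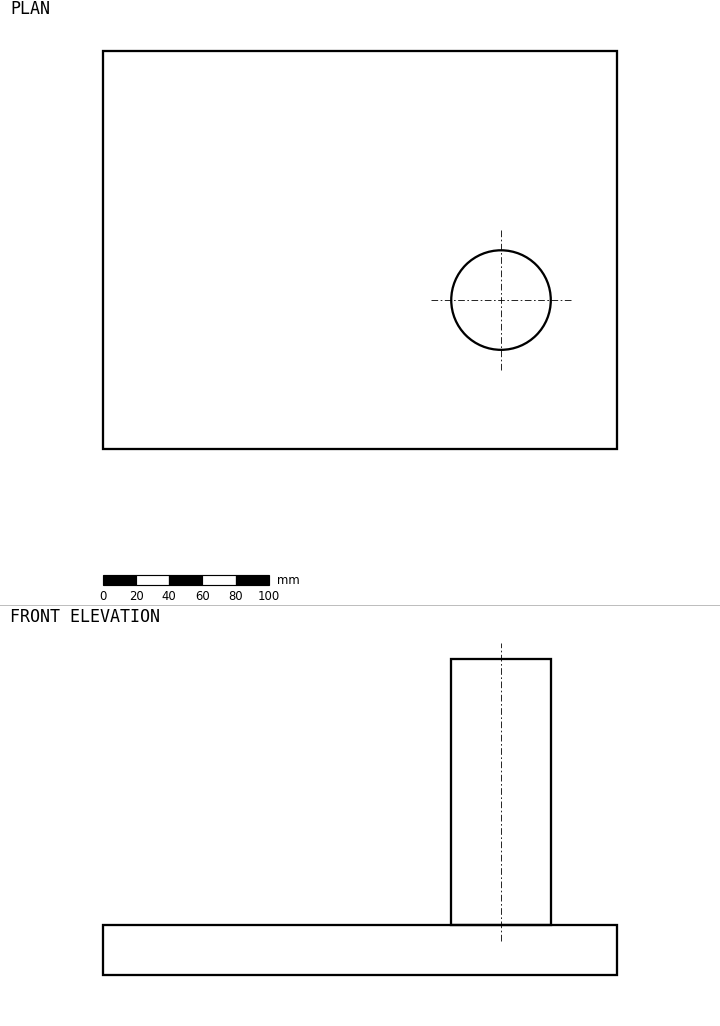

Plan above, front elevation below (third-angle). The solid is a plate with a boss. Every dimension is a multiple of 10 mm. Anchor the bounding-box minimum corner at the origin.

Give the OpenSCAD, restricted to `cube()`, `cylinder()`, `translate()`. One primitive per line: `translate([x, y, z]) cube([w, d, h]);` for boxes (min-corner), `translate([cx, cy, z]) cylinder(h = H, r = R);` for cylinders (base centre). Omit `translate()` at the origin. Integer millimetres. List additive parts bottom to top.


cube([310, 240, 30]);
translate([240, 90, 30]) cylinder(h = 160, r = 30);


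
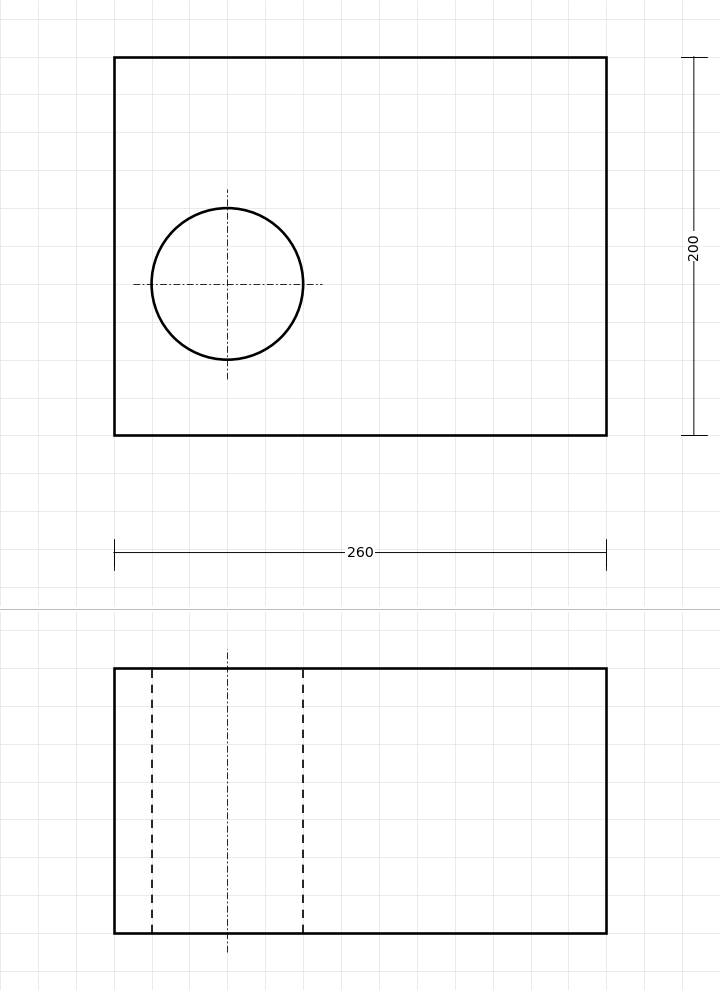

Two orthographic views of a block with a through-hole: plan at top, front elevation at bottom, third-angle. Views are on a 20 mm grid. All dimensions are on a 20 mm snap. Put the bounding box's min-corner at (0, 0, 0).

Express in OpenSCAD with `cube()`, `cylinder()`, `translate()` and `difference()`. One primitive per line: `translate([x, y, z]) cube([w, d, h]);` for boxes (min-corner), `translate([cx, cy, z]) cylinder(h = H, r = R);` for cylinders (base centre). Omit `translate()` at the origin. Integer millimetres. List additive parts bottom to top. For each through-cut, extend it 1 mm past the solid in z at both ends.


difference() {
  cube([260, 200, 140]);
  translate([60, 80, -1]) cylinder(h = 142, r = 40);
}


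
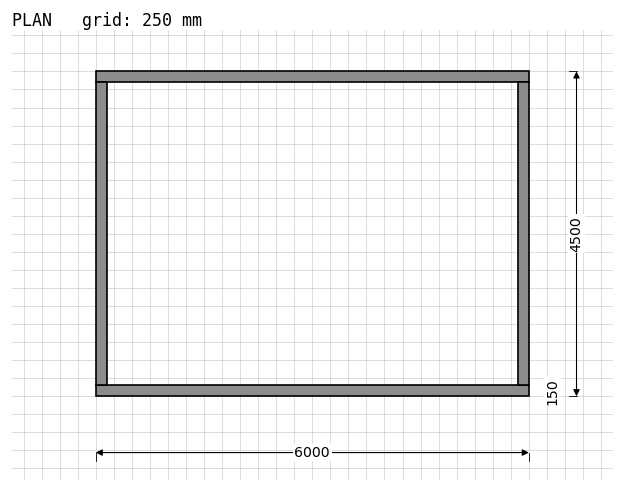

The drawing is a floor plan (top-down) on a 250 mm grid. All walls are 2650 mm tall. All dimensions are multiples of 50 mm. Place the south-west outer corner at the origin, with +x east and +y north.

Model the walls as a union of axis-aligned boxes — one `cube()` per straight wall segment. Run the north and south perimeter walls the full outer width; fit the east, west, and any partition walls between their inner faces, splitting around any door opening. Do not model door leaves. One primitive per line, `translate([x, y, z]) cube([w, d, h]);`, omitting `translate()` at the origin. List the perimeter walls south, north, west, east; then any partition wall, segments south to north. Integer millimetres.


cube([6000, 150, 2650]);
translate([0, 4350, 0]) cube([6000, 150, 2650]);
translate([0, 150, 0]) cube([150, 4200, 2650]);
translate([5850, 150, 0]) cube([150, 4200, 2650]);
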